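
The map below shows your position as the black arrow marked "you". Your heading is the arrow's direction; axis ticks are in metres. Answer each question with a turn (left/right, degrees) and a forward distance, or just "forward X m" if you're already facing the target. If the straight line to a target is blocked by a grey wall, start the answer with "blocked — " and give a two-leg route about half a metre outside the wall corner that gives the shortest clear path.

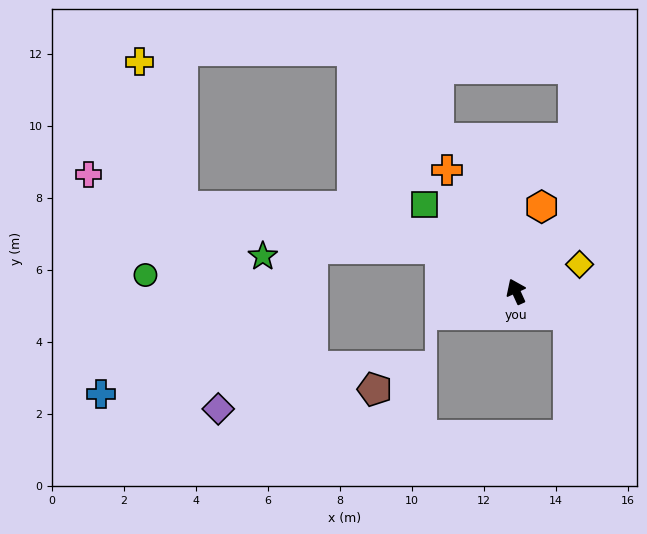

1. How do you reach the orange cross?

turn left 5°, forward 3.9 m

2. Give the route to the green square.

turn left 22°, forward 3.5 m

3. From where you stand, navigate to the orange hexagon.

turn right 41°, forward 2.5 m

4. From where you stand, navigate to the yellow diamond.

turn right 91°, forward 1.9 m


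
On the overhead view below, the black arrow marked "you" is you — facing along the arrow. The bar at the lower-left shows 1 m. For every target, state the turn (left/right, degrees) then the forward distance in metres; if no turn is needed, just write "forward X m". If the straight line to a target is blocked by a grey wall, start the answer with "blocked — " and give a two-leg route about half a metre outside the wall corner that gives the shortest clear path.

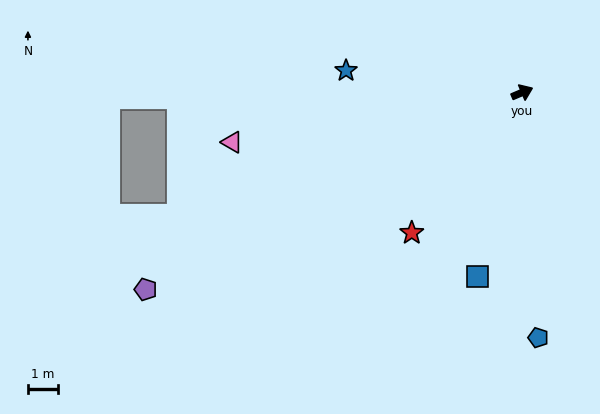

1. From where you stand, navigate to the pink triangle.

turn left 167°, forward 9.7 m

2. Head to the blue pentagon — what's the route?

turn right 109°, forward 8.1 m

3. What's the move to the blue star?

turn left 150°, forward 5.8 m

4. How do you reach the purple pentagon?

turn right 175°, forward 14.0 m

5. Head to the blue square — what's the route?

turn right 127°, forward 6.2 m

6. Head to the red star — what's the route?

turn right 151°, forward 5.9 m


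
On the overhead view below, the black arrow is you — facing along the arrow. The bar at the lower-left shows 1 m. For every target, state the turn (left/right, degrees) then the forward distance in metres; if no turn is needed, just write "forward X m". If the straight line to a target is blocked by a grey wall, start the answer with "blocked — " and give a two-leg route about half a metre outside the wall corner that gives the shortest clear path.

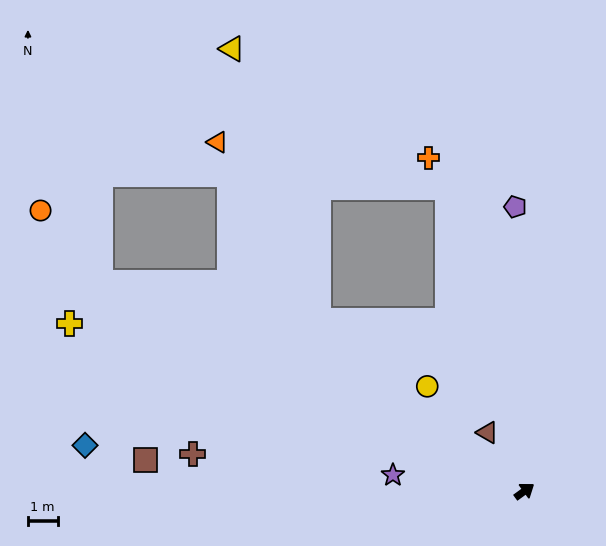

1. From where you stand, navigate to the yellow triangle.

blocked — turn left 104°, forward 9.0 m, then turn right 32°, forward 9.6 m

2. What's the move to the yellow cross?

turn left 124°, forward 16.4 m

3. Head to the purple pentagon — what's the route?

turn left 56°, forward 9.6 m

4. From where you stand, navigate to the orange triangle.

blocked — turn left 104°, forward 9.0 m, then turn right 20°, forward 6.9 m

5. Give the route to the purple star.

turn left 137°, forward 4.5 m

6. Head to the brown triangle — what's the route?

turn left 86°, forward 2.3 m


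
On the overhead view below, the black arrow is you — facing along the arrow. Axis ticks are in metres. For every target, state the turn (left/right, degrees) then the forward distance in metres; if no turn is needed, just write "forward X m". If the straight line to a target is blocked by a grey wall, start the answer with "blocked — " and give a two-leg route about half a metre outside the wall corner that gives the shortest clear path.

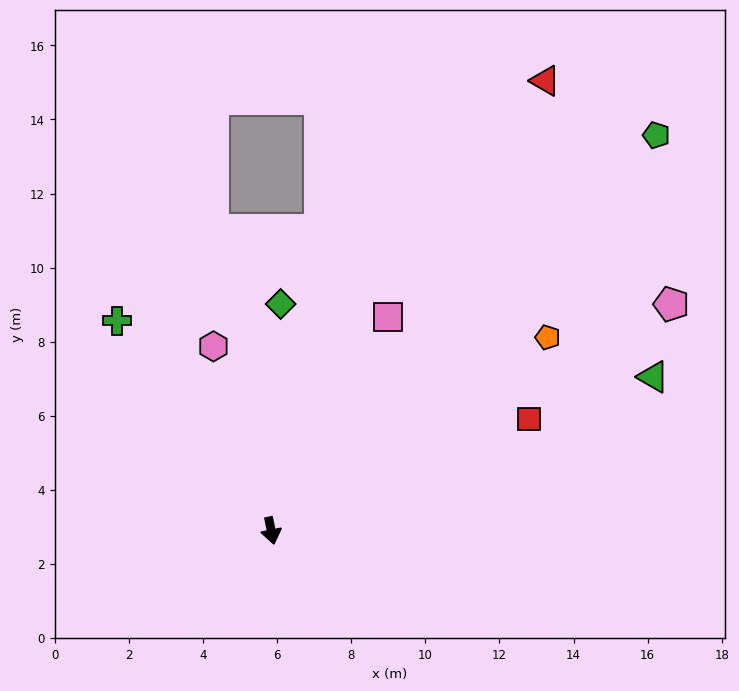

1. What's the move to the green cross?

turn right 155°, forward 7.0 m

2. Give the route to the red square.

turn left 102°, forward 7.6 m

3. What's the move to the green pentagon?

turn left 124°, forward 14.9 m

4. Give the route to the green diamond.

turn left 166°, forward 6.1 m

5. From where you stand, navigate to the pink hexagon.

turn right 174°, forward 5.2 m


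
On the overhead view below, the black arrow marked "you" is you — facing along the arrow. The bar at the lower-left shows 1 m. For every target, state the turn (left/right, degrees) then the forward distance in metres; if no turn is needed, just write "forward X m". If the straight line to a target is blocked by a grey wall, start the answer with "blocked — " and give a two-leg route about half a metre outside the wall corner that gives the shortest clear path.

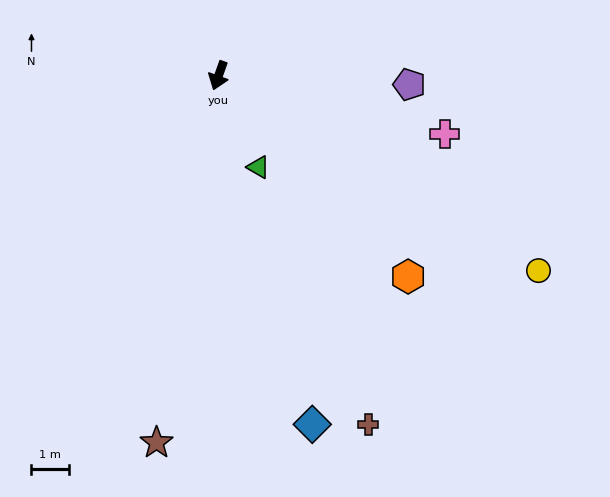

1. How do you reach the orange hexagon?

turn left 63°, forward 7.4 m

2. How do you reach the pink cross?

turn left 95°, forward 6.3 m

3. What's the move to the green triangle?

turn left 43°, forward 2.7 m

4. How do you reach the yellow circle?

turn left 78°, forward 10.1 m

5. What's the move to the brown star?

turn left 10°, forward 10.0 m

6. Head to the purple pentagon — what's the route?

turn left 107°, forward 5.1 m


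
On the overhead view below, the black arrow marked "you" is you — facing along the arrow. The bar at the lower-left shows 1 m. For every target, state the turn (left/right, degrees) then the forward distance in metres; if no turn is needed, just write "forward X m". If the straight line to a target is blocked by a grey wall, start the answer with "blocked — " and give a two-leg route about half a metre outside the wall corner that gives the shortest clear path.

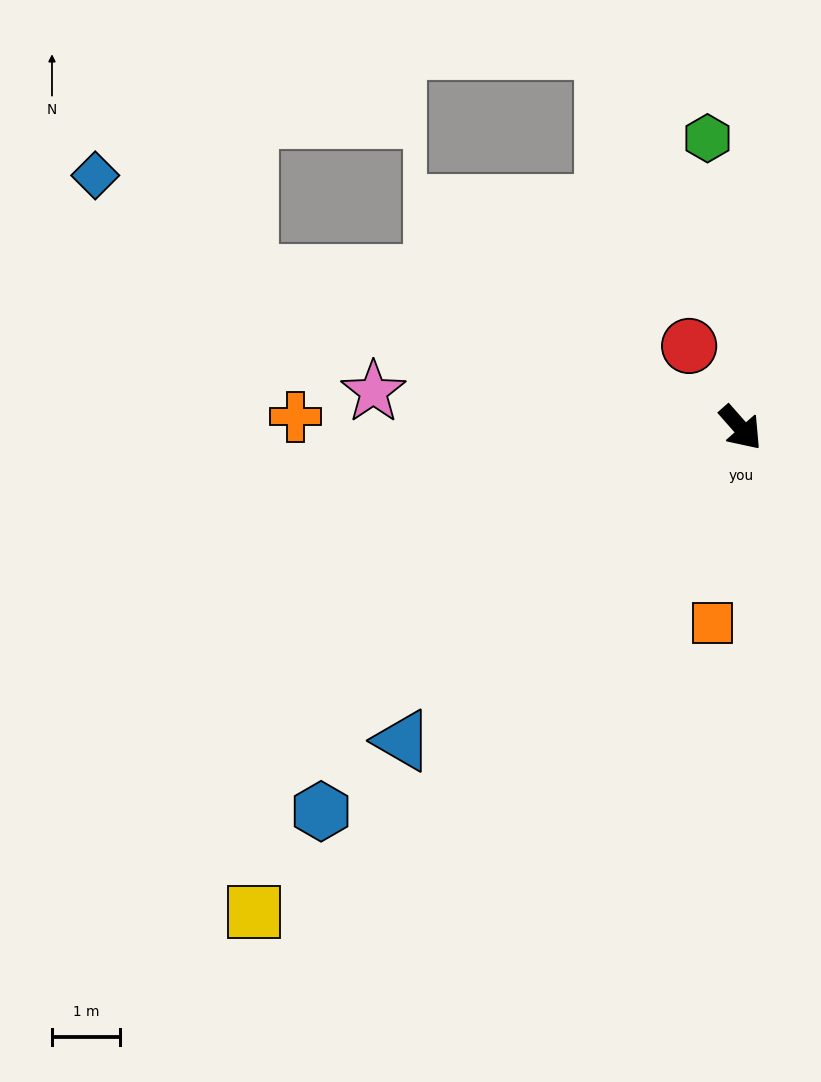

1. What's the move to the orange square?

turn right 50°, forward 2.9 m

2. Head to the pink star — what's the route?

turn right 137°, forward 5.4 m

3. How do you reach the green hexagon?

turn left 145°, forward 4.3 m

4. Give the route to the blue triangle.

turn right 89°, forward 6.7 m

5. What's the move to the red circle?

turn left 171°, forward 1.4 m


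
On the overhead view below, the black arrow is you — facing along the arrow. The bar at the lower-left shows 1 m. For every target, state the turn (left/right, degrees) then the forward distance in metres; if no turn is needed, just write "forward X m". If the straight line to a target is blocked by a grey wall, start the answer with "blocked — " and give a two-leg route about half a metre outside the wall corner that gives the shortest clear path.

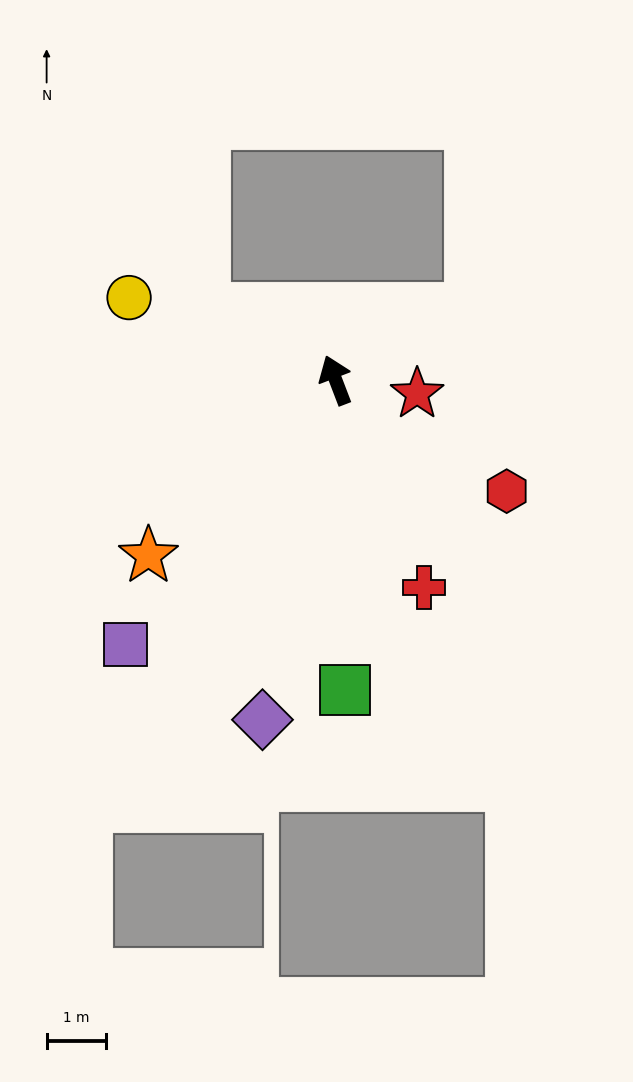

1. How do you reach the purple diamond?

turn left 147°, forward 5.8 m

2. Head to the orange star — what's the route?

turn left 112°, forward 4.3 m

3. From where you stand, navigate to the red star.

turn right 120°, forward 1.4 m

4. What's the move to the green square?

turn left 161°, forward 5.2 m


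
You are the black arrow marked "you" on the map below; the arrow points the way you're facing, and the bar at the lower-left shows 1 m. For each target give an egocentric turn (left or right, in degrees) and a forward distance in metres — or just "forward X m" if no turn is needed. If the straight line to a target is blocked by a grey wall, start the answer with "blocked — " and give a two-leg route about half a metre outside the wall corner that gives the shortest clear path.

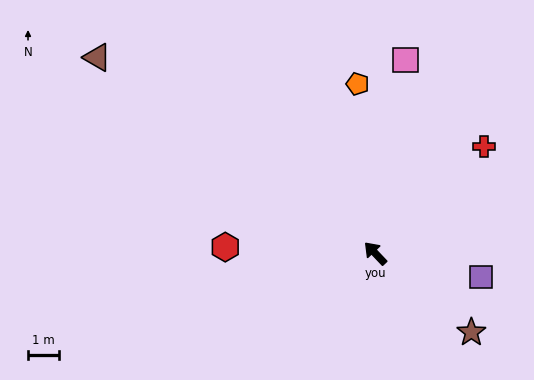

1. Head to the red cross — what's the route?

turn right 89°, forward 4.9 m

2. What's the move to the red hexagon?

turn left 44°, forward 4.8 m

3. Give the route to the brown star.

turn right 173°, forward 4.0 m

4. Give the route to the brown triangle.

turn left 11°, forward 11.0 m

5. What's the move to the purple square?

turn right 146°, forward 3.5 m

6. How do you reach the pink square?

turn right 52°, forward 6.3 m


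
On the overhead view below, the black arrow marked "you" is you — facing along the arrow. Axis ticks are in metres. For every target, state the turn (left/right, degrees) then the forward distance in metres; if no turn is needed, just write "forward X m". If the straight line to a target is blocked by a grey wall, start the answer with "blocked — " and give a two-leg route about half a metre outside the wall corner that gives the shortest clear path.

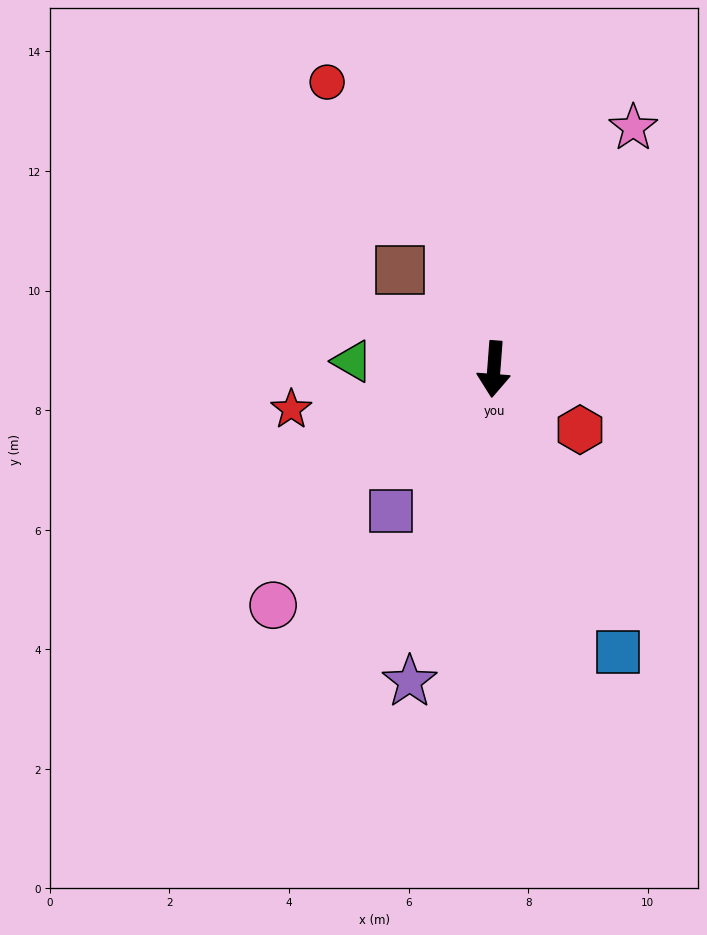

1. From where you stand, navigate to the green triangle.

turn right 89°, forward 2.4 m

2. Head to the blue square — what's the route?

turn left 28°, forward 5.2 m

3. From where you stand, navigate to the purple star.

turn right 11°, forward 5.4 m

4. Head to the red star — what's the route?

turn right 74°, forward 3.5 m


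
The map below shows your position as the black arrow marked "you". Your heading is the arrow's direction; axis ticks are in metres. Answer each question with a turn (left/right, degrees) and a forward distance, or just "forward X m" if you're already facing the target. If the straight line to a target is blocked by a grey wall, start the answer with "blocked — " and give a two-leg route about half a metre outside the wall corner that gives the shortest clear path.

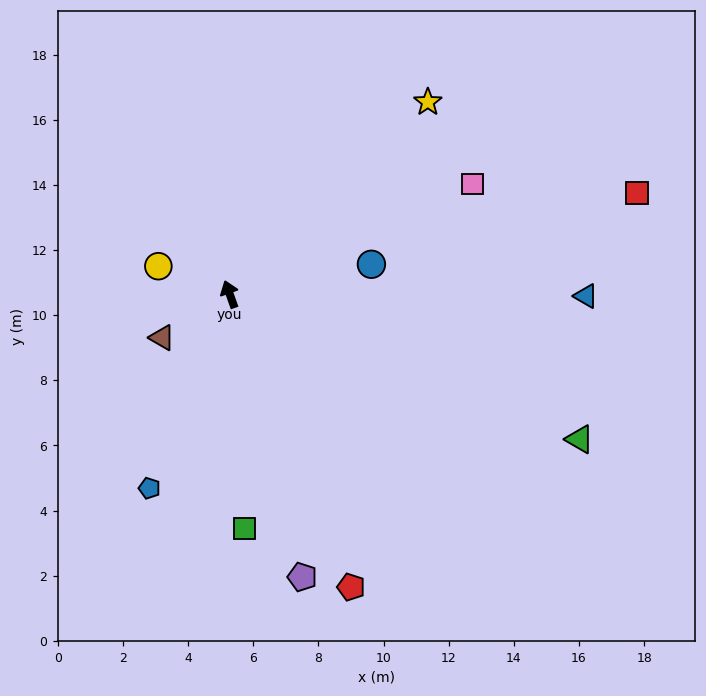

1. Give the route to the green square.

turn left 164°, forward 7.2 m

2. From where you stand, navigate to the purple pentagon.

turn left 175°, forward 9.0 m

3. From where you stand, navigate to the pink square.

turn right 85°, forward 8.2 m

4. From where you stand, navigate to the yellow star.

turn right 65°, forward 8.5 m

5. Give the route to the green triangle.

turn right 132°, forward 11.6 m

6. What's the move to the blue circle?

turn right 98°, forward 4.4 m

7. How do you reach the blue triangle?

turn right 110°, forward 10.9 m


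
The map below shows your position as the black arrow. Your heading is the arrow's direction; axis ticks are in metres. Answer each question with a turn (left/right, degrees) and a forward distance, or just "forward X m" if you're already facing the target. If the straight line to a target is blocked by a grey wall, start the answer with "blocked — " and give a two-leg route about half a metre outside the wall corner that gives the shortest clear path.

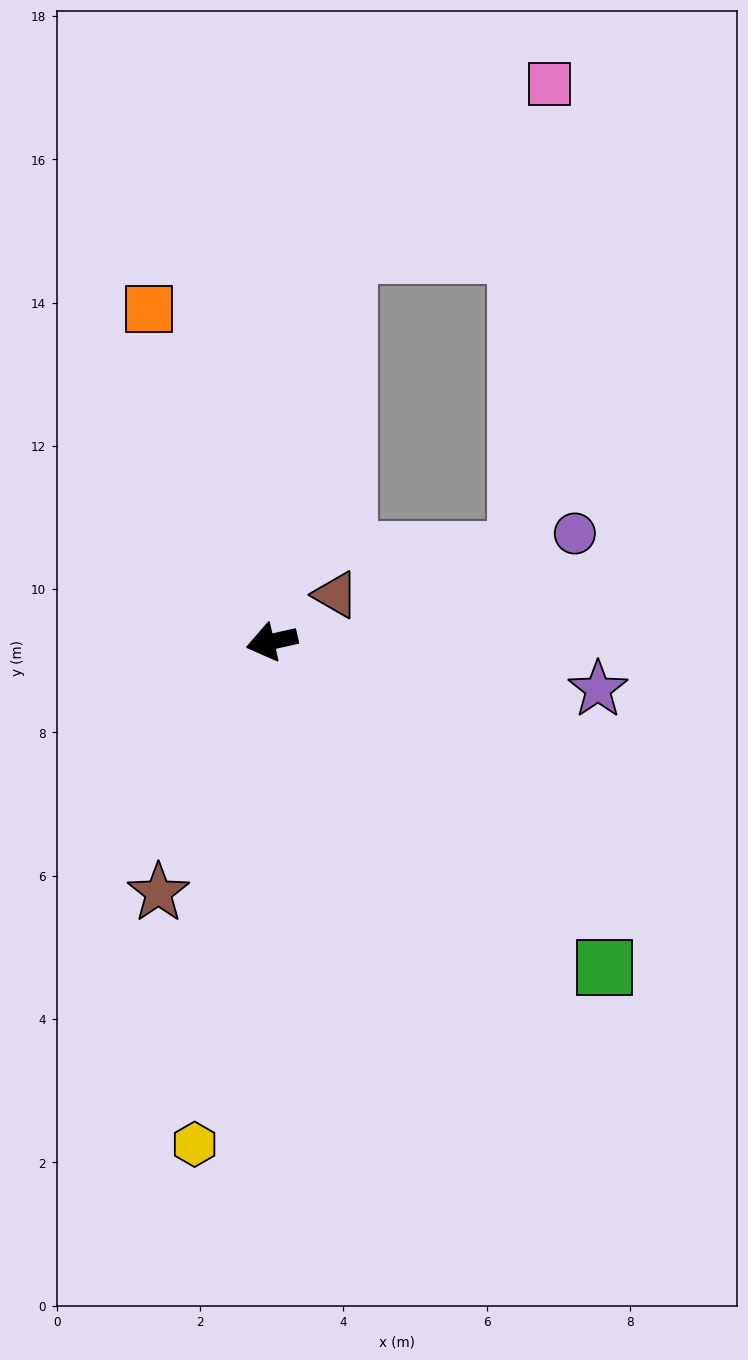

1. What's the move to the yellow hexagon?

turn left 69°, forward 7.1 m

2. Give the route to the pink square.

blocked — turn right 114°, forward 5.5 m, then turn right 39°, forward 3.7 m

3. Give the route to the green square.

turn left 123°, forward 6.5 m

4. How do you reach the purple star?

turn left 159°, forward 4.6 m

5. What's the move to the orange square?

turn right 82°, forward 5.0 m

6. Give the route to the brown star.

turn left 53°, forward 3.8 m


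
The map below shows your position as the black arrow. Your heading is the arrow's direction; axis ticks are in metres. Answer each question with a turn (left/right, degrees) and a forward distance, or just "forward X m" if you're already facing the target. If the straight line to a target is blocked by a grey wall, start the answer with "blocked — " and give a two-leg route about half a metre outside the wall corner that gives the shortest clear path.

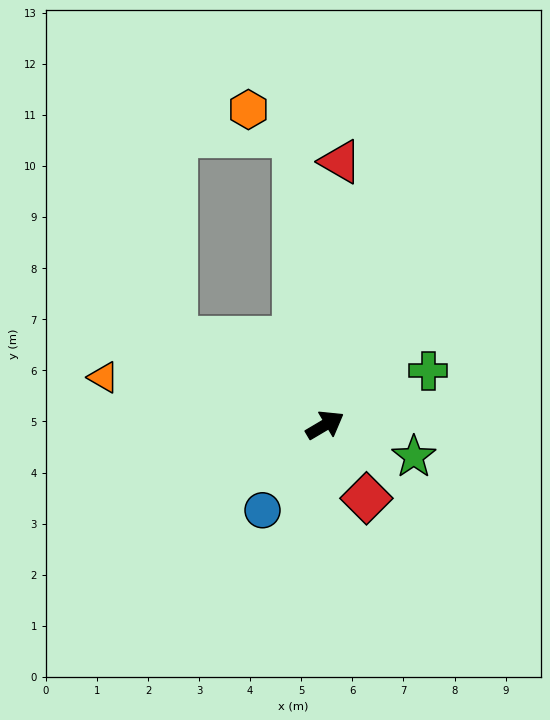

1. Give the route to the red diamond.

turn right 91°, forward 1.6 m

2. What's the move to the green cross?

turn right 3°, forward 2.3 m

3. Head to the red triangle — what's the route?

turn left 56°, forward 5.2 m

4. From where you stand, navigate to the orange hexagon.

blocked — turn left 66°, forward 5.7 m, then turn left 53°, forward 1.0 m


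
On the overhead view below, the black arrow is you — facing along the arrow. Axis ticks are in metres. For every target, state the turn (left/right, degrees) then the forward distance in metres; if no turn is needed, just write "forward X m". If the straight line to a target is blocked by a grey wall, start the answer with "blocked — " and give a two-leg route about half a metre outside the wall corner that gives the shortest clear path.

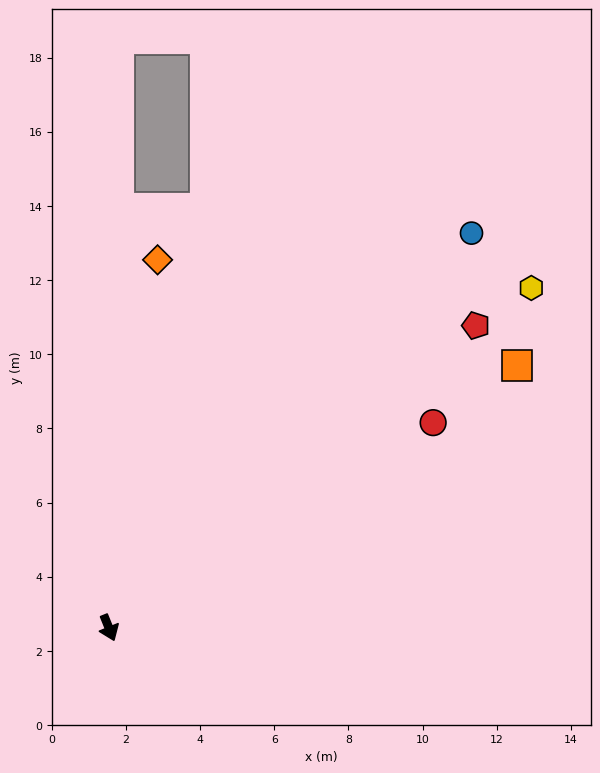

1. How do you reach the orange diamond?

turn left 150°, forward 10.0 m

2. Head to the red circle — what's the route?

turn left 100°, forward 10.3 m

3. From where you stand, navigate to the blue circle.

turn left 115°, forward 14.5 m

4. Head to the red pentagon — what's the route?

turn left 107°, forward 12.8 m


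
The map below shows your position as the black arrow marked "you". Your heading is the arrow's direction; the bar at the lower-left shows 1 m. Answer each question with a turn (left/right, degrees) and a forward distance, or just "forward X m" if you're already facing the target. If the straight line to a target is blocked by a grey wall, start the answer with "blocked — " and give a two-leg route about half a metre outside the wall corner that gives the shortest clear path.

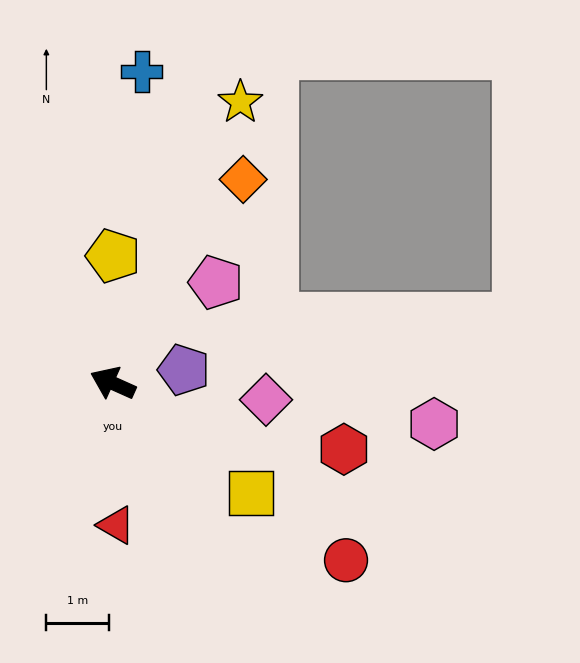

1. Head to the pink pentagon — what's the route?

turn right 112°, forward 2.3 m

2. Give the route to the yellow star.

turn right 90°, forward 4.9 m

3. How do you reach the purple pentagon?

turn right 145°, forward 1.2 m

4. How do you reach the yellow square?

turn left 166°, forward 2.8 m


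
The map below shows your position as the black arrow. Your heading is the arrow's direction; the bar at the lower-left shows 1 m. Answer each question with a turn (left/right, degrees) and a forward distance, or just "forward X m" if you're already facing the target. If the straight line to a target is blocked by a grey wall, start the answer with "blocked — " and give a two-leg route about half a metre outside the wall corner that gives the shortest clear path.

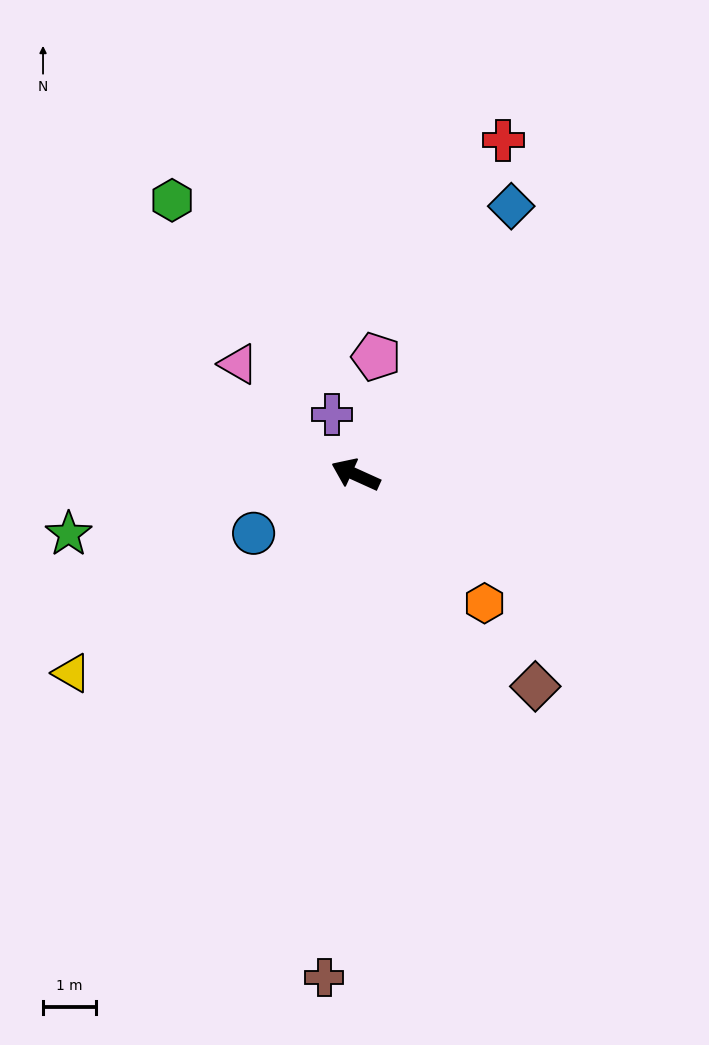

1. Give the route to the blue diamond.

turn right 96°, forward 5.8 m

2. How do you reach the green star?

turn left 36°, forward 5.5 m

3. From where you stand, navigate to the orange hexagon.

turn left 159°, forward 3.4 m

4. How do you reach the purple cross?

turn right 44°, forward 1.2 m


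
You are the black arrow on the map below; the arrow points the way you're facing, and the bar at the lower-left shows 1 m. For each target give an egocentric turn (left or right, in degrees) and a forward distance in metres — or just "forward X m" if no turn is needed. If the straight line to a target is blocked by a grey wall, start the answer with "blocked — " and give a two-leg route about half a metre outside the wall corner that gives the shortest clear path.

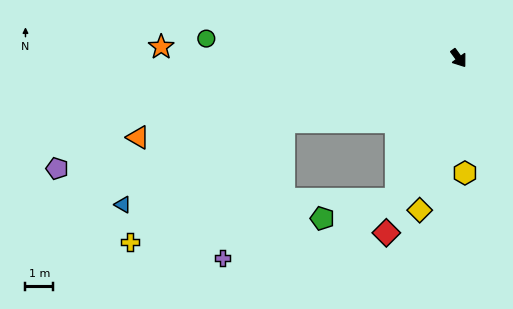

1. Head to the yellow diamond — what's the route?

turn right 50°, forward 5.7 m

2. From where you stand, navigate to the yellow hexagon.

turn right 33°, forward 4.2 m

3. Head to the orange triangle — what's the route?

turn right 112°, forward 11.9 m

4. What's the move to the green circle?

turn right 130°, forward 9.1 m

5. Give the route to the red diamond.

turn right 59°, forward 6.8 m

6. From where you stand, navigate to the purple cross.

blocked — turn right 106°, forward 6.7 m, then turn left 46°, forward 5.4 m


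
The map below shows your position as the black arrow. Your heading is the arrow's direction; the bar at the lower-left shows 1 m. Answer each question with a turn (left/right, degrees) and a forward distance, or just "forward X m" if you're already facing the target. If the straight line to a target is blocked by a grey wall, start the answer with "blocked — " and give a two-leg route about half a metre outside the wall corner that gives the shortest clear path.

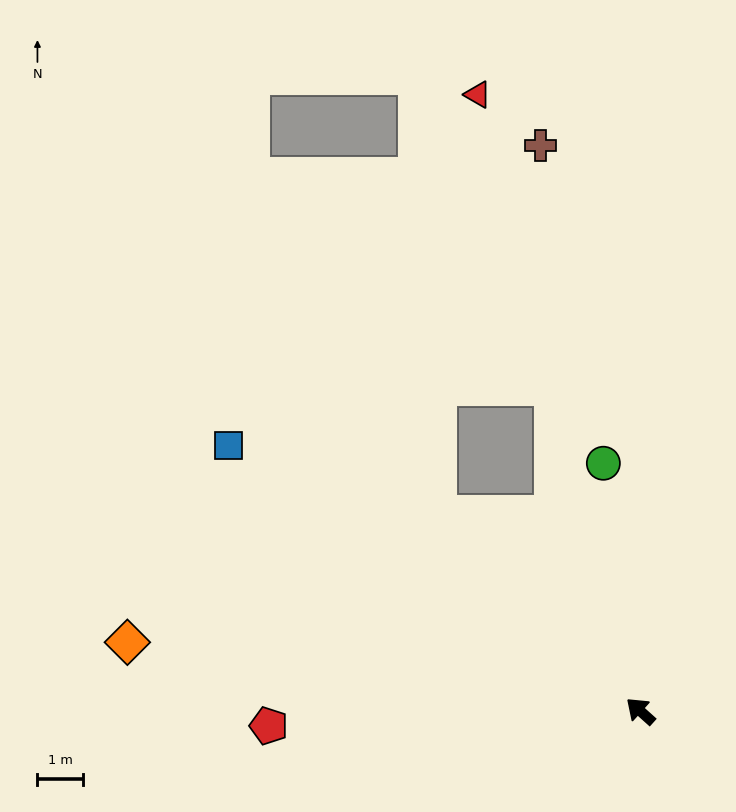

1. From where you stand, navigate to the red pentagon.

turn left 44°, forward 8.2 m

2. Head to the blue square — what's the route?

turn left 9°, forward 10.8 m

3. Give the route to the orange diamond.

turn left 34°, forward 11.5 m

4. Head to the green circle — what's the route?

turn right 40°, forward 5.5 m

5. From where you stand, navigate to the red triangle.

turn right 33°, forward 14.1 m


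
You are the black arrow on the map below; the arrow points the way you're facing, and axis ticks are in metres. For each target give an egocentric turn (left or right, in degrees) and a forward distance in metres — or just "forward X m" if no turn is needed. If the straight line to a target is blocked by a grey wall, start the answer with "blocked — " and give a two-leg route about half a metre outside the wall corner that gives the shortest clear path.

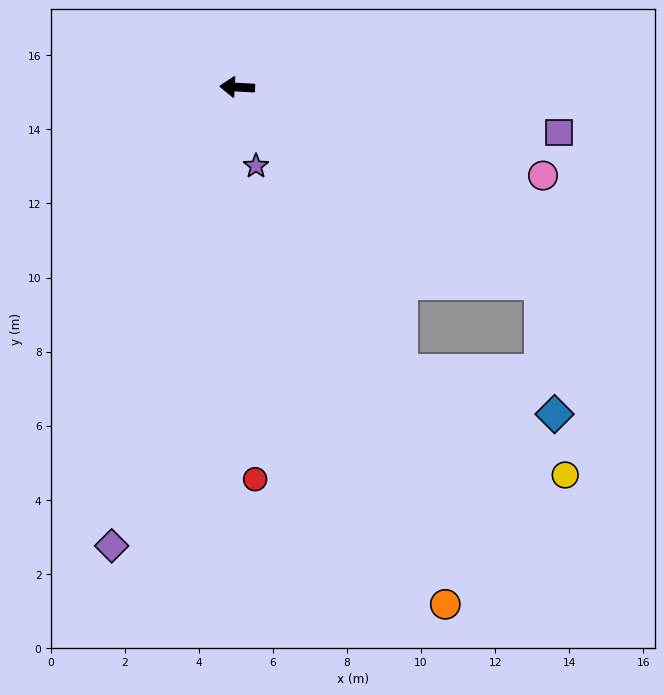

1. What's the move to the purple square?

turn left 175°, forward 8.8 m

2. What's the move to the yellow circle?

blocked — turn left 123°, forward 8.8 m, then turn left 27°, forward 5.2 m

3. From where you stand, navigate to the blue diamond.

blocked — turn left 123°, forward 8.8 m, then turn left 44°, forward 4.3 m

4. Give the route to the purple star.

turn left 106°, forward 2.2 m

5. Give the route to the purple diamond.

turn left 78°, forward 12.8 m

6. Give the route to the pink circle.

turn left 167°, forward 8.6 m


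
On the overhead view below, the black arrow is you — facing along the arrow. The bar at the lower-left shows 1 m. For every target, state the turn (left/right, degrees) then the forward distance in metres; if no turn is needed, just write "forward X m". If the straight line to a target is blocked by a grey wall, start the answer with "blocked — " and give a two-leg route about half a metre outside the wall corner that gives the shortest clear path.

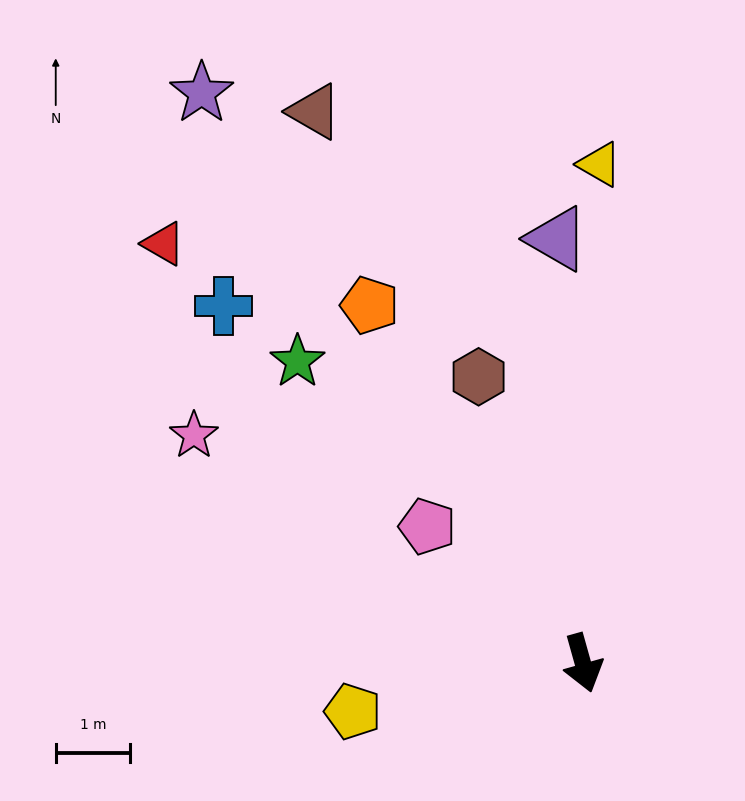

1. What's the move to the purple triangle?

turn left 168°, forward 5.7 m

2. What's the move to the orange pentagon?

turn right 165°, forward 5.6 m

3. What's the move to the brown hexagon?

turn right 176°, forward 4.1 m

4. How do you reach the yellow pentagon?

turn right 94°, forward 3.2 m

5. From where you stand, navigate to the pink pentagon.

turn right 147°, forward 2.8 m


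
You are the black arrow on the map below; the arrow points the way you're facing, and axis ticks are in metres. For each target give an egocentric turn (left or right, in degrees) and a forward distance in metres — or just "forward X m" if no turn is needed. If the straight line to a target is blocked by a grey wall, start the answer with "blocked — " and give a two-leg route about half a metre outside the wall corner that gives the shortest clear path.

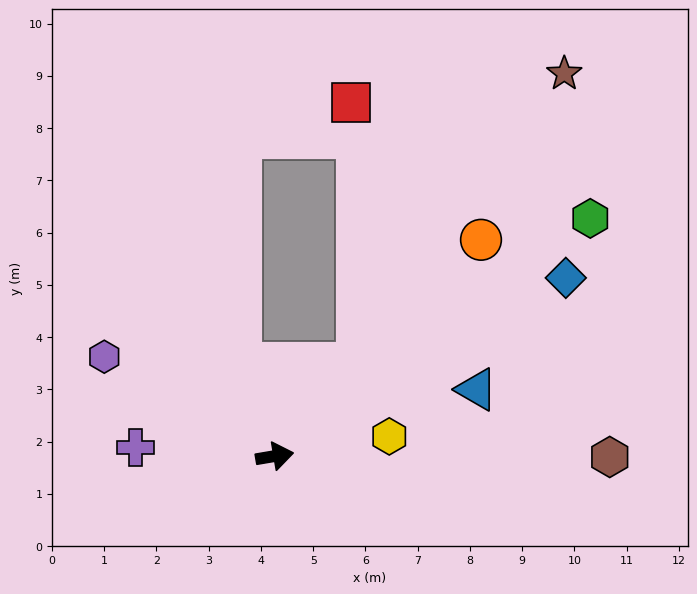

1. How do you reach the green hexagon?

turn left 27°, forward 7.6 m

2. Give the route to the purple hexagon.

turn left 140°, forward 3.8 m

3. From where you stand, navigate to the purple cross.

turn left 167°, forward 2.7 m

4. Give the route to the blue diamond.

turn left 22°, forward 6.5 m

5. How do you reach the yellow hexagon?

forward 2.2 m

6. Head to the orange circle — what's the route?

turn left 37°, forward 5.7 m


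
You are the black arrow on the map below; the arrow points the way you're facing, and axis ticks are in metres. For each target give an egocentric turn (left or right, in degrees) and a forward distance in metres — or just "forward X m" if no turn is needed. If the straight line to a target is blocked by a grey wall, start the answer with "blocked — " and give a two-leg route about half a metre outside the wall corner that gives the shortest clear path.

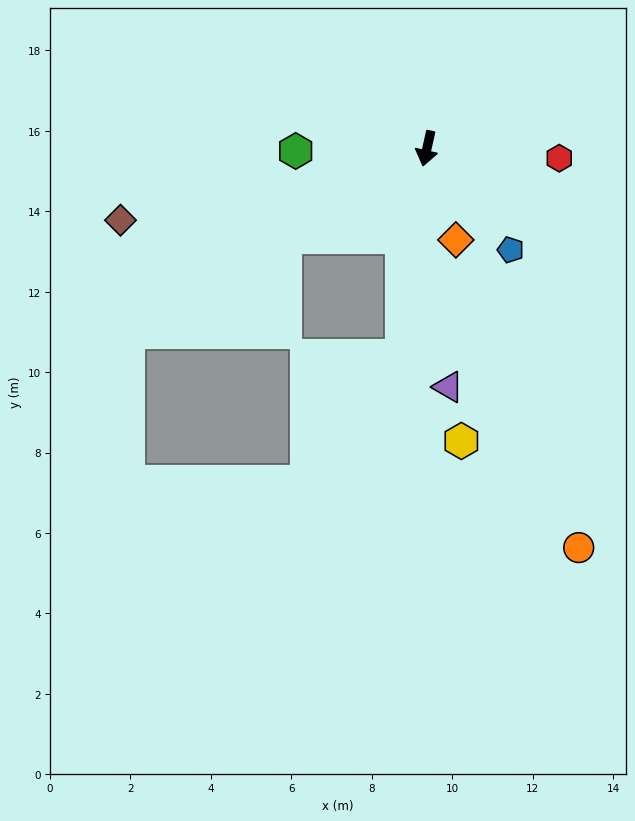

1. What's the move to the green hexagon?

turn right 76°, forward 3.3 m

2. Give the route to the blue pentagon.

turn left 52°, forward 3.3 m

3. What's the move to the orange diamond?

turn left 30°, forward 2.4 m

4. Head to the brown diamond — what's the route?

turn right 64°, forward 7.8 m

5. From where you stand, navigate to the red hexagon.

turn left 98°, forward 3.3 m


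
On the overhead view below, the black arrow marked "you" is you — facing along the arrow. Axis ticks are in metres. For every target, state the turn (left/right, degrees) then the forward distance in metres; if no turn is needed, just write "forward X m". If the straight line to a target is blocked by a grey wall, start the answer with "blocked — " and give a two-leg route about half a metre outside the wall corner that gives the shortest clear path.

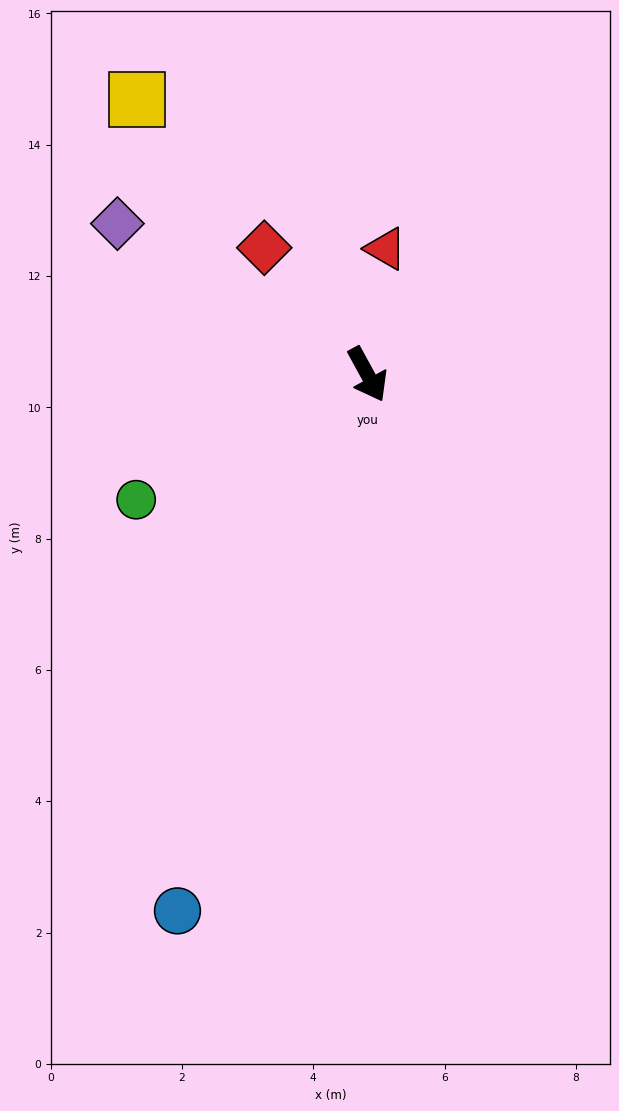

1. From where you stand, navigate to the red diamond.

turn right 169°, forward 2.5 m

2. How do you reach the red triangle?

turn left 143°, forward 1.9 m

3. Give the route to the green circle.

turn right 90°, forward 4.0 m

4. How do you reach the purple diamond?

turn right 150°, forward 4.4 m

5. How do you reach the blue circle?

turn right 48°, forward 8.7 m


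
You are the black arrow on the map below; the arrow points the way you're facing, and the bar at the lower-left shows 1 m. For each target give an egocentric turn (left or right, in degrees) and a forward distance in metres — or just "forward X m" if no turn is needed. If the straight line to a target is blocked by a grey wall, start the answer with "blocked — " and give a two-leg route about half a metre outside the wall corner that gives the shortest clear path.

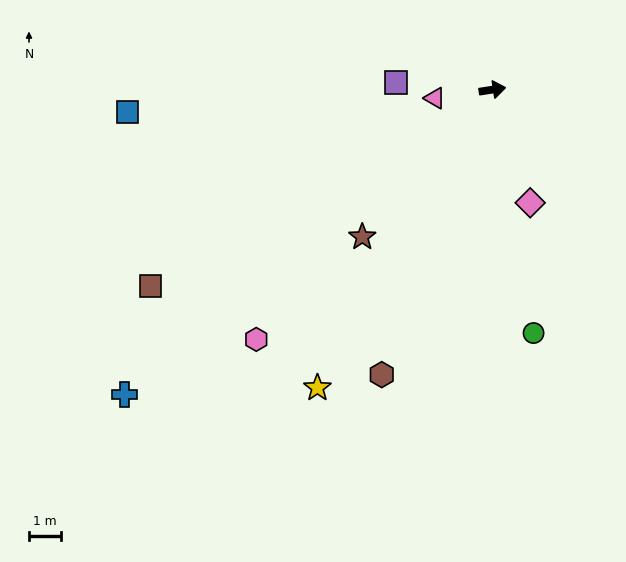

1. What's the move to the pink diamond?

turn right 80°, forward 3.7 m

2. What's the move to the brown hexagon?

turn right 120°, forward 9.5 m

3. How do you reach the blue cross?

turn right 149°, forward 14.9 m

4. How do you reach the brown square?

turn right 159°, forward 12.3 m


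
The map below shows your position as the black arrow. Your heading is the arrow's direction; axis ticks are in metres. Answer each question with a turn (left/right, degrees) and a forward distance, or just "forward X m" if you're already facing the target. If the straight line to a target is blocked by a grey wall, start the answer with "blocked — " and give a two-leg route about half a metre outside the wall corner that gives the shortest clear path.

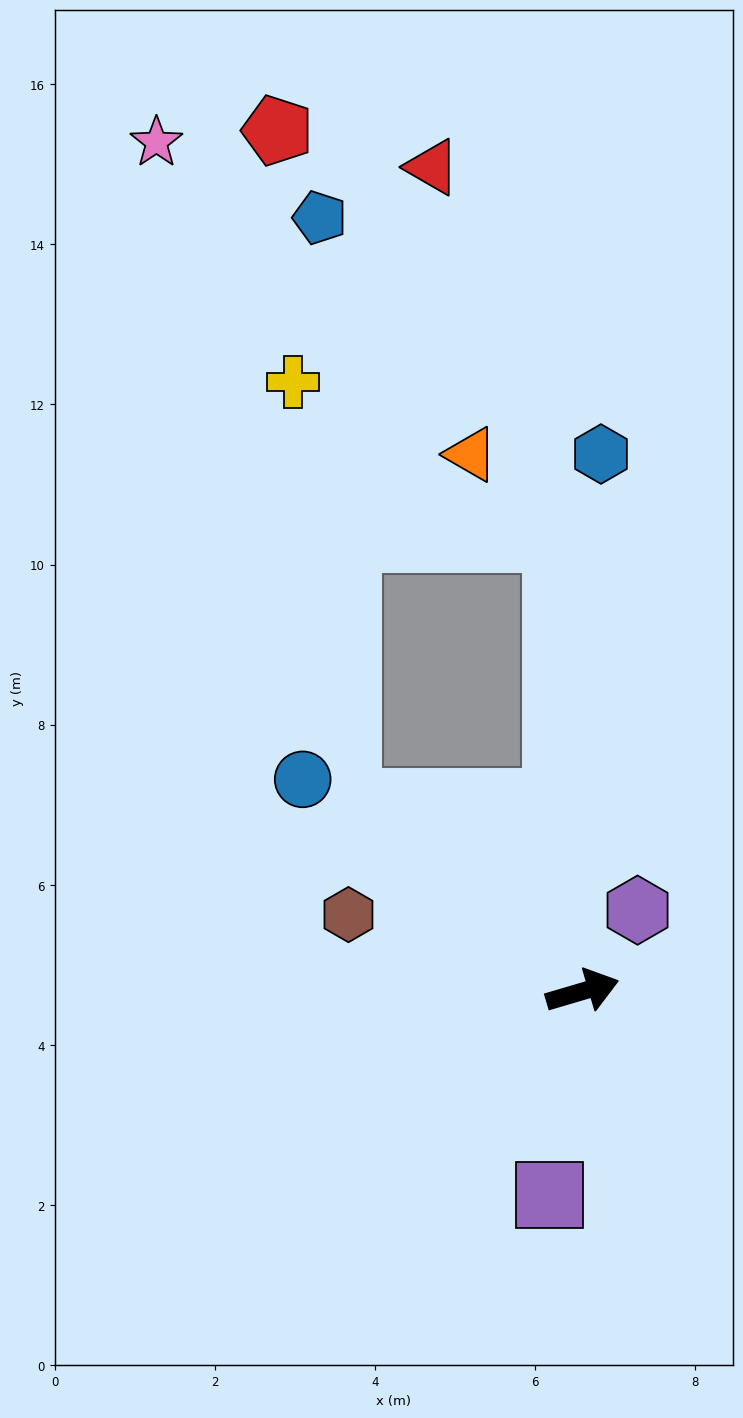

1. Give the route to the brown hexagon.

turn left 145°, forward 3.1 m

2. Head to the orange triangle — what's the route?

blocked — turn left 77°, forward 5.7 m, then turn left 42°, forward 1.5 m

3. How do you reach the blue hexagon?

turn left 72°, forward 6.7 m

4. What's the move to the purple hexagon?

turn left 39°, forward 1.2 m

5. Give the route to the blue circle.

turn left 126°, forward 4.4 m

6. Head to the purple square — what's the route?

turn right 116°, forward 2.6 m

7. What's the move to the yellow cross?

blocked — turn left 125°, forward 3.8 m, then turn right 44°, forward 5.3 m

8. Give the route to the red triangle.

blocked — turn left 77°, forward 5.7 m, then turn left 15°, forward 4.9 m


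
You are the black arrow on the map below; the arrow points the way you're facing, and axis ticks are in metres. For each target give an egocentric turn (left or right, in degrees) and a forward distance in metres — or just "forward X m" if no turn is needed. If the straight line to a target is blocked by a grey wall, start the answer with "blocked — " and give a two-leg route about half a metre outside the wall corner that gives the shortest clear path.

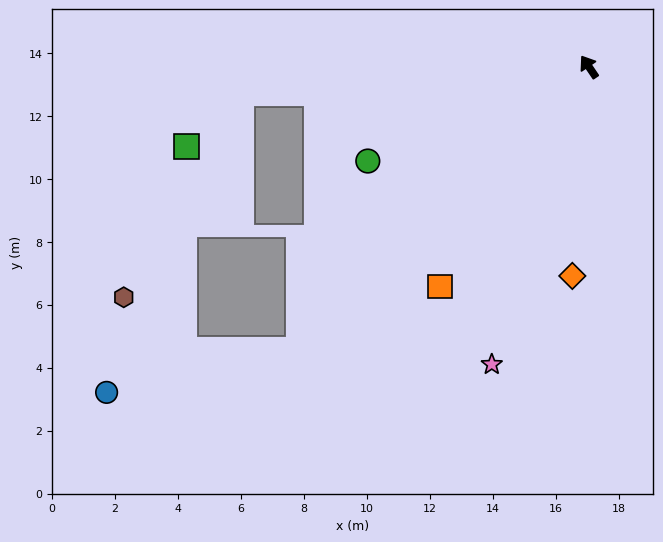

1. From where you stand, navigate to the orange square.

turn left 112°, forward 8.4 m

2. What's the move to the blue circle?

blocked — turn left 100°, forward 12.9 m, then turn right 32°, forward 6.3 m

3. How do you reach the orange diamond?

turn left 141°, forward 6.7 m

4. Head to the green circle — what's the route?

turn left 79°, forward 7.6 m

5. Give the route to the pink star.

turn left 128°, forward 9.9 m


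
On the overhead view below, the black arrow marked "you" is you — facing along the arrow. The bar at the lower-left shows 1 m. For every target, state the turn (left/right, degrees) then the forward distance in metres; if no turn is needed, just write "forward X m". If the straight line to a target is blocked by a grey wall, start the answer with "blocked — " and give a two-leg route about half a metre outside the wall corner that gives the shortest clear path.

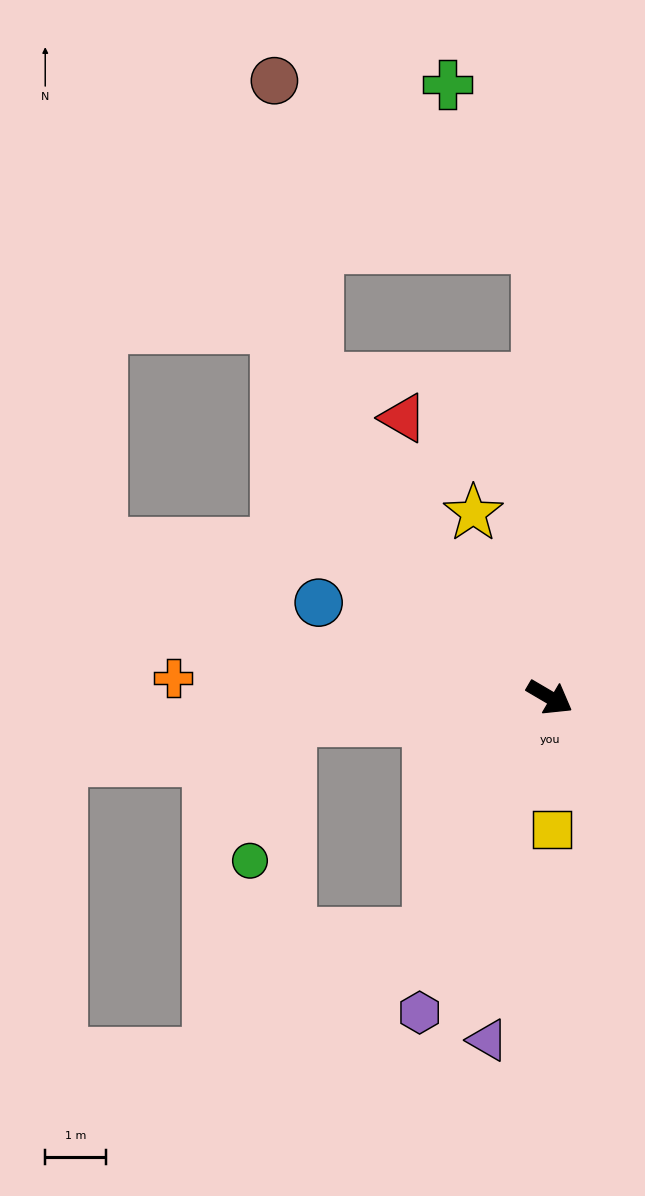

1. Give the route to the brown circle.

blocked — turn left 156°, forward 6.5 m, then turn right 27°, forward 5.0 m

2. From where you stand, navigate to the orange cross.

turn right 153°, forward 6.2 m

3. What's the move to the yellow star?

turn left 143°, forward 3.3 m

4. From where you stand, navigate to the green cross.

blocked — turn left 122°, forward 7.4 m, then turn left 27°, forward 3.1 m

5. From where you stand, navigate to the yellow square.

turn right 59°, forward 2.2 m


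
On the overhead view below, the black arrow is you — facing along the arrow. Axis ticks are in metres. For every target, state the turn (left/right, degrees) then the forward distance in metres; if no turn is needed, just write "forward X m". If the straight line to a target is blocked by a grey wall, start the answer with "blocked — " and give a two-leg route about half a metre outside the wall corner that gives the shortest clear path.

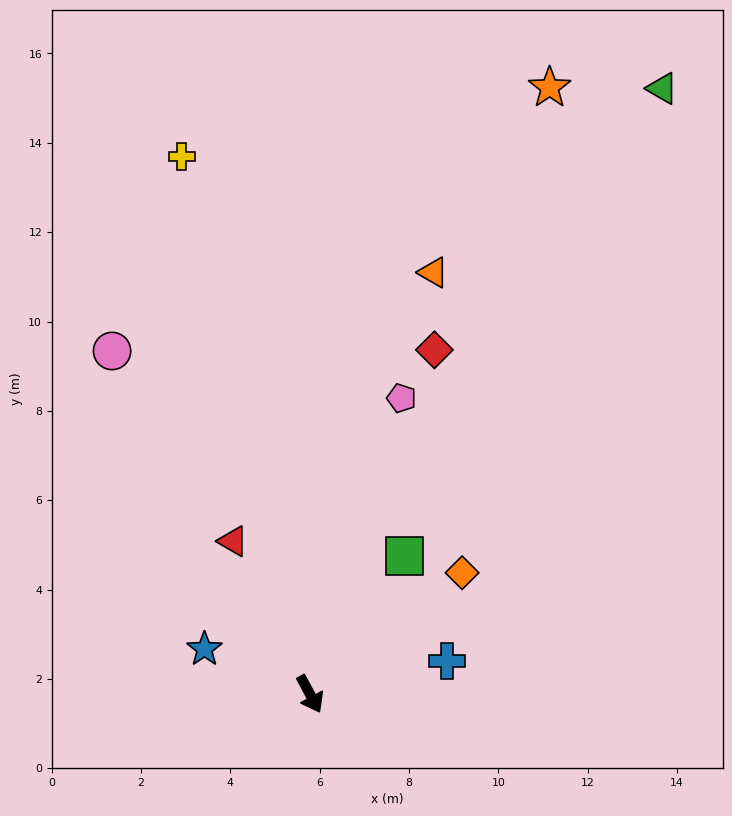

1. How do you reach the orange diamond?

turn left 100°, forward 4.4 m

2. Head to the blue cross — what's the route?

turn left 76°, forward 3.2 m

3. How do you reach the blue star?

turn right 141°, forward 2.6 m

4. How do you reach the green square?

turn left 117°, forward 3.7 m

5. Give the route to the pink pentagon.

turn left 135°, forward 6.9 m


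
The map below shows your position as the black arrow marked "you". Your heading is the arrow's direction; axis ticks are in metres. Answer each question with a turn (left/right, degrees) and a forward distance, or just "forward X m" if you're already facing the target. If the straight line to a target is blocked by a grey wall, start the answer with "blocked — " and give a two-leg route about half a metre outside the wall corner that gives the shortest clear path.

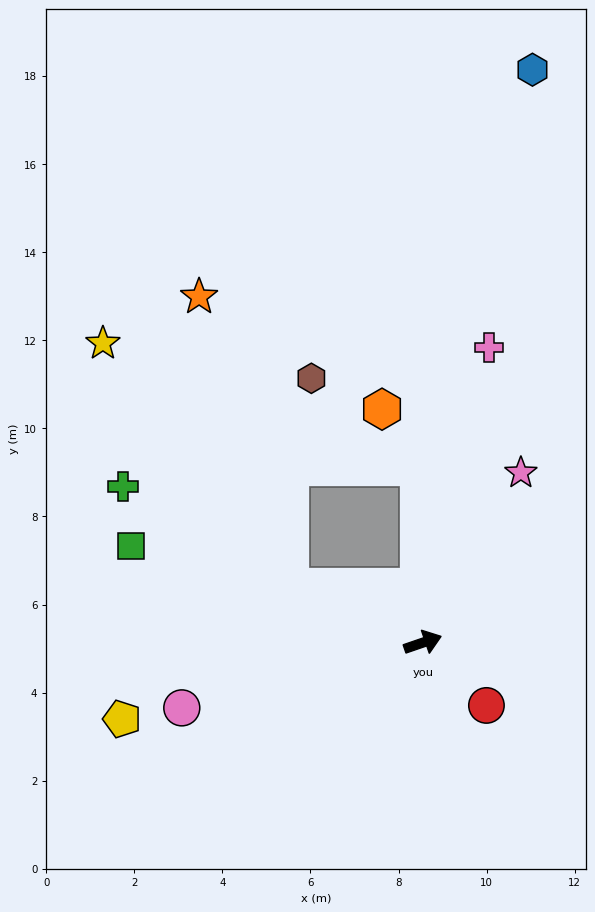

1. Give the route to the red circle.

turn right 64°, forward 2.0 m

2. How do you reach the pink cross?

turn left 58°, forward 6.9 m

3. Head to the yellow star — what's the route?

blocked — turn left 138°, forward 3.3 m, then turn right 29°, forward 7.0 m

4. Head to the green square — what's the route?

turn left 143°, forward 7.0 m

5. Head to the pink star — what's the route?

turn left 41°, forward 4.5 m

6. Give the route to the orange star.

blocked — turn left 138°, forward 3.3 m, then turn right 50°, forward 6.9 m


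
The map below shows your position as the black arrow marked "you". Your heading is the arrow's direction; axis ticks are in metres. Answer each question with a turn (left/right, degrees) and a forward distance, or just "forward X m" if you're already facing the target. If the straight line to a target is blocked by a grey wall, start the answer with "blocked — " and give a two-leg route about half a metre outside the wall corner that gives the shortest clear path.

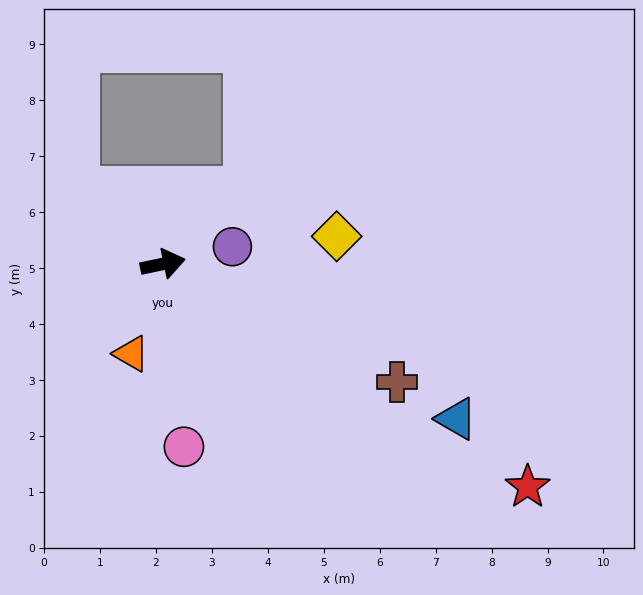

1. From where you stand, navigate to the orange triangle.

turn right 121°, forward 1.7 m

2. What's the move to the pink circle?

turn right 95°, forward 3.3 m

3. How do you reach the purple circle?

turn left 2°, forward 1.3 m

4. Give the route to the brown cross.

turn right 39°, forward 4.7 m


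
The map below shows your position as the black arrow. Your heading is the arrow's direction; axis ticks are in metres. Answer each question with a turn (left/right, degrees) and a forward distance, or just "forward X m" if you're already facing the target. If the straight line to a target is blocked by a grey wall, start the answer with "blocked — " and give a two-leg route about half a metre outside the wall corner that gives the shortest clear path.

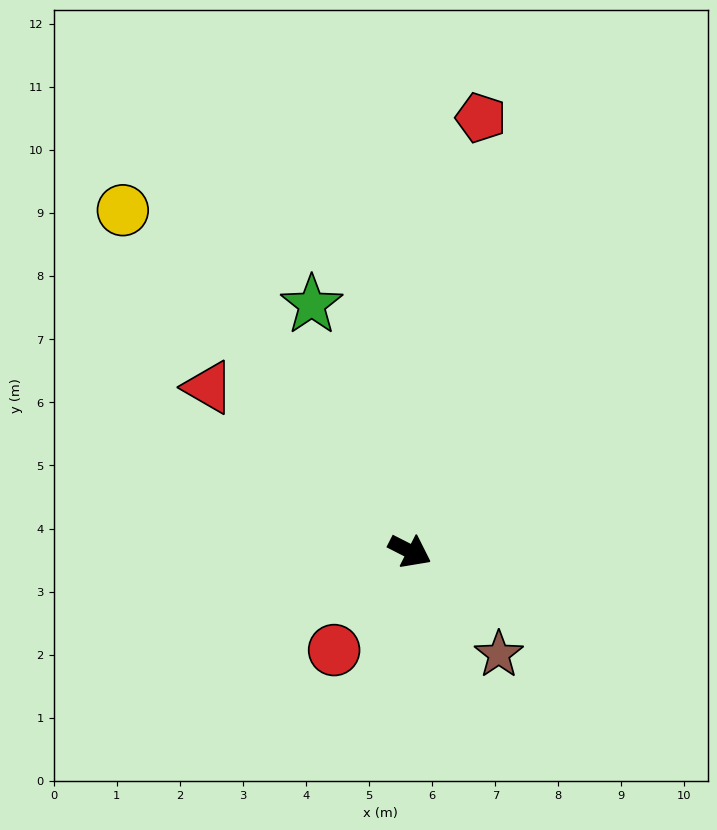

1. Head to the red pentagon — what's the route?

turn left 108°, forward 7.0 m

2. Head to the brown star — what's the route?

turn right 22°, forward 2.2 m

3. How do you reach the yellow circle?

turn left 157°, forward 7.1 m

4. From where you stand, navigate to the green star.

turn left 139°, forward 4.2 m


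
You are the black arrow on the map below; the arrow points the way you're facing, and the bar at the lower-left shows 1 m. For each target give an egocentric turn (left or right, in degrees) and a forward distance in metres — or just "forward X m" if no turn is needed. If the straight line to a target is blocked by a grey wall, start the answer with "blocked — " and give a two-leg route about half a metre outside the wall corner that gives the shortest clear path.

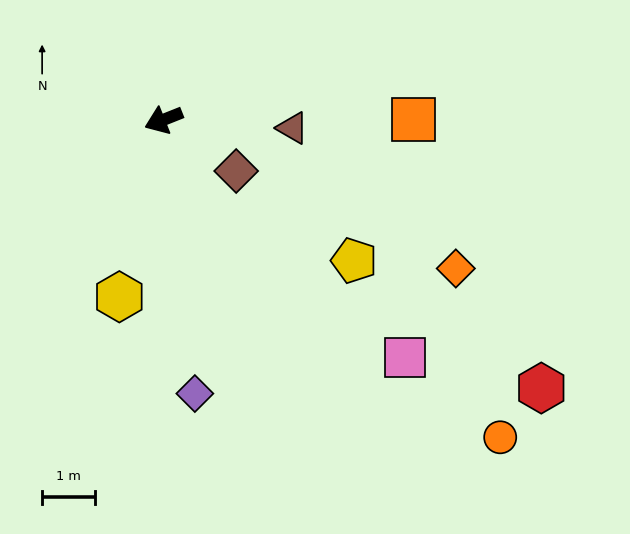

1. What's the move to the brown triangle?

turn left 155°, forward 2.4 m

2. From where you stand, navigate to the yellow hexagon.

turn left 54°, forward 3.4 m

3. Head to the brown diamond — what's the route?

turn left 123°, forward 1.7 m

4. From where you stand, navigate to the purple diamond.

turn left 75°, forward 5.2 m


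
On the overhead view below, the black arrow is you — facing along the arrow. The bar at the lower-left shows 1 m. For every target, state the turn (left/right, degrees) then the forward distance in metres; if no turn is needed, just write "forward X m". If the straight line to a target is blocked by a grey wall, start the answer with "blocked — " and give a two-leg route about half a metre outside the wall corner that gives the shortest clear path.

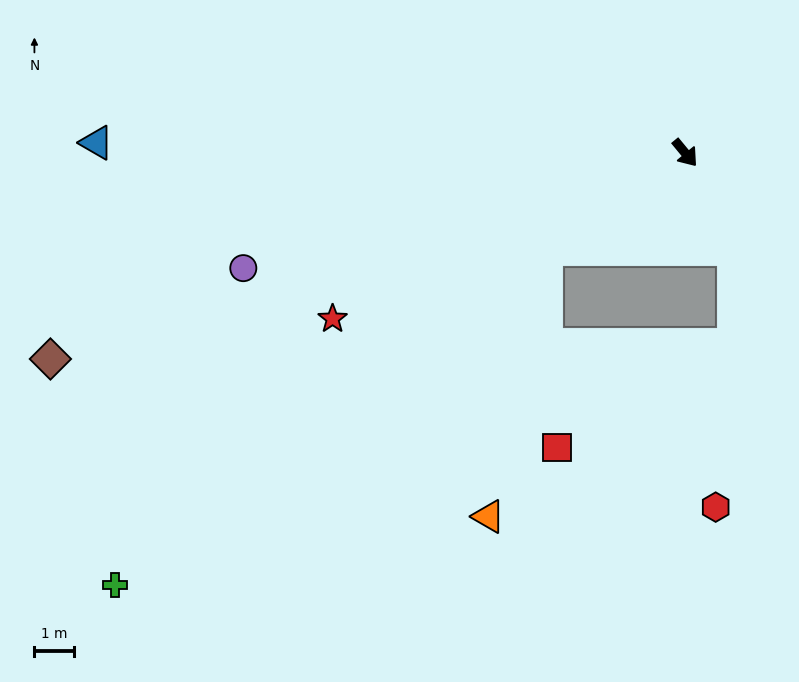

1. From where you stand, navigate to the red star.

turn right 104°, forward 10.0 m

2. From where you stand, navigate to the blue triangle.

turn right 131°, forward 15.0 m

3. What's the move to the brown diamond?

turn right 112°, forward 17.1 m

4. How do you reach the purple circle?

turn right 115°, forward 11.7 m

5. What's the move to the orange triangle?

blocked — turn right 95°, forward 4.3 m, then turn left 43°, forward 7.0 m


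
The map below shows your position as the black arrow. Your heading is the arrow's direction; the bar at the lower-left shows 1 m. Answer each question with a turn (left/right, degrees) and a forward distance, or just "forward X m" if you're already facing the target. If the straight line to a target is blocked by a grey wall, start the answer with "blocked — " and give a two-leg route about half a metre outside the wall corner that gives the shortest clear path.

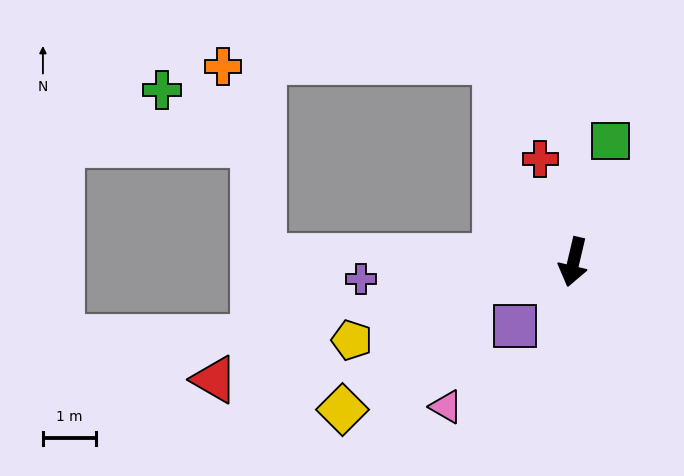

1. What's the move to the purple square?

turn right 29°, forward 1.6 m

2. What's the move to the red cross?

turn right 149°, forward 2.0 m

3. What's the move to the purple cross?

turn right 72°, forward 4.0 m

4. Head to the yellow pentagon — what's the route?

turn right 57°, forward 4.4 m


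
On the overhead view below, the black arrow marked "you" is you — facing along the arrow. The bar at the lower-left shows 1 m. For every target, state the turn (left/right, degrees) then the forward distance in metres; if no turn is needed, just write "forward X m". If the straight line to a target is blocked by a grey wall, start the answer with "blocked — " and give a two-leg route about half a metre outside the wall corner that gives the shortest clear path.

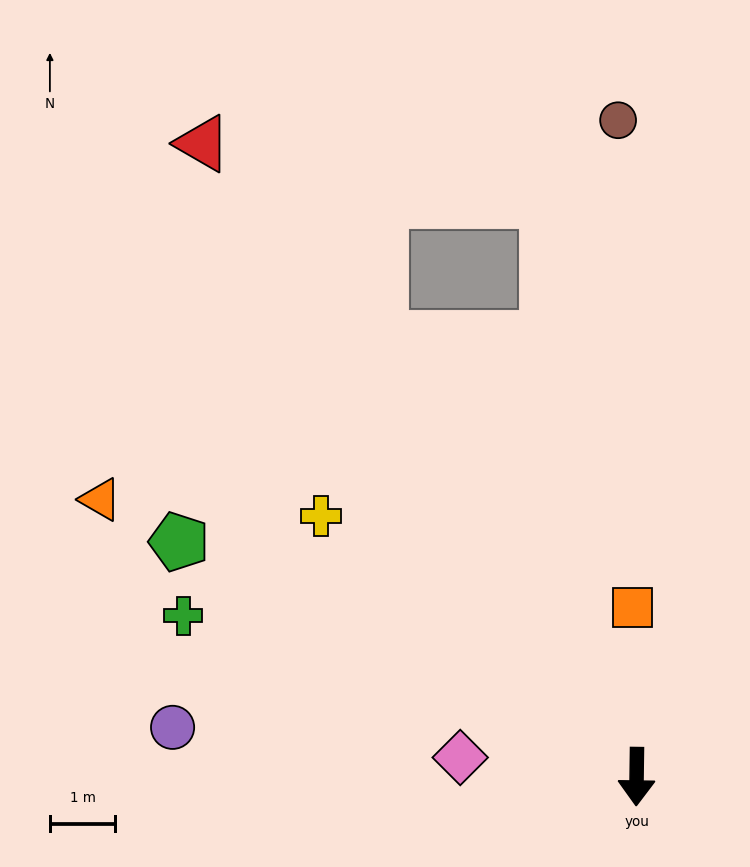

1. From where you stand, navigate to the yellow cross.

turn right 129°, forward 6.3 m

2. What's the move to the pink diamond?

turn right 95°, forward 2.7 m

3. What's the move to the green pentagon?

turn right 116°, forward 7.9 m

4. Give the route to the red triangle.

turn right 145°, forward 11.8 m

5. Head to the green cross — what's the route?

turn right 109°, forward 7.4 m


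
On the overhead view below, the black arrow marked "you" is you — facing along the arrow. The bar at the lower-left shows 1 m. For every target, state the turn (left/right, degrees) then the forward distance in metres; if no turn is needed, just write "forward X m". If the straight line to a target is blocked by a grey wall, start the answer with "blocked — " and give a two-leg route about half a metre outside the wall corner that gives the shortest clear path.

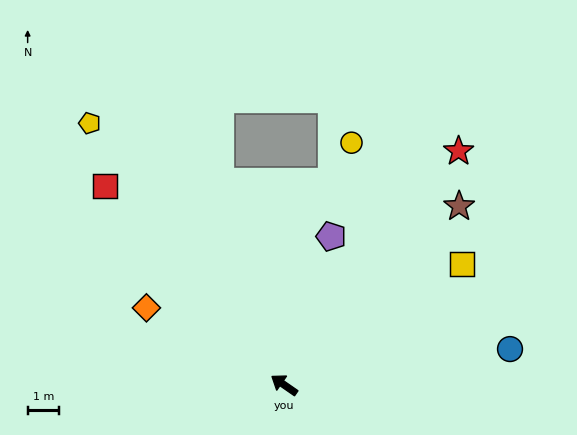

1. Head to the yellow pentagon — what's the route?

turn right 19°, forward 10.4 m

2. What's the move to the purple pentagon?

turn right 73°, forward 5.0 m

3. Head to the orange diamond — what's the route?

turn left 6°, forward 5.1 m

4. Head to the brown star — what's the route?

turn right 100°, forward 8.0 m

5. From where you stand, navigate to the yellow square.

turn right 111°, forward 6.9 m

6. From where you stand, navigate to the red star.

turn right 92°, forward 9.3 m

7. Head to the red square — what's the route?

turn right 13°, forward 8.6 m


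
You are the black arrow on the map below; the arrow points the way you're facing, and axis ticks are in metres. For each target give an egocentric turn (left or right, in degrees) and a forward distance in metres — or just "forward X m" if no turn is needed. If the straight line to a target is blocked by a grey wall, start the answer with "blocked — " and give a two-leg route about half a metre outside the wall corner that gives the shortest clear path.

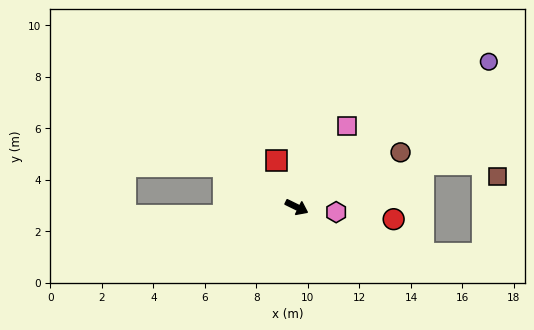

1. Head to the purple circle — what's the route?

turn left 63°, forward 9.4 m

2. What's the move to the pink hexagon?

turn left 19°, forward 1.5 m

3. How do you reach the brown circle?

turn left 54°, forward 4.6 m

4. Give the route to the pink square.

turn left 84°, forward 3.7 m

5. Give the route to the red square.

turn left 140°, forward 2.0 m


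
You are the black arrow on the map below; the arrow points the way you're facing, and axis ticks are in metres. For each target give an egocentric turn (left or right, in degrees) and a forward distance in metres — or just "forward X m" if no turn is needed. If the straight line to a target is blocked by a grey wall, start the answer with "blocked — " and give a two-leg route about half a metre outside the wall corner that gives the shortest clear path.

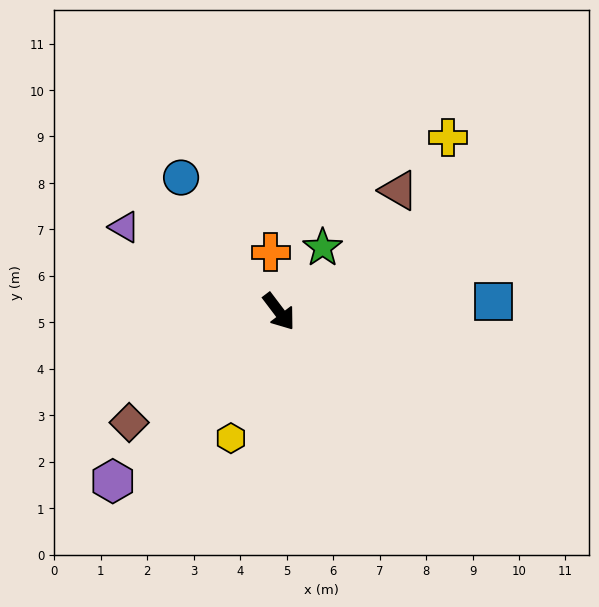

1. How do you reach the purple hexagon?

turn right 82°, forward 5.1 m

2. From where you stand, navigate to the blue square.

turn left 56°, forward 4.6 m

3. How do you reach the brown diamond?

turn right 91°, forward 4.0 m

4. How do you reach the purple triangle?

turn right 156°, forward 3.8 m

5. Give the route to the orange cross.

turn left 151°, forward 1.3 m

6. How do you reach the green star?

turn left 109°, forward 1.7 m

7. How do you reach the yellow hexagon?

turn right 58°, forward 2.9 m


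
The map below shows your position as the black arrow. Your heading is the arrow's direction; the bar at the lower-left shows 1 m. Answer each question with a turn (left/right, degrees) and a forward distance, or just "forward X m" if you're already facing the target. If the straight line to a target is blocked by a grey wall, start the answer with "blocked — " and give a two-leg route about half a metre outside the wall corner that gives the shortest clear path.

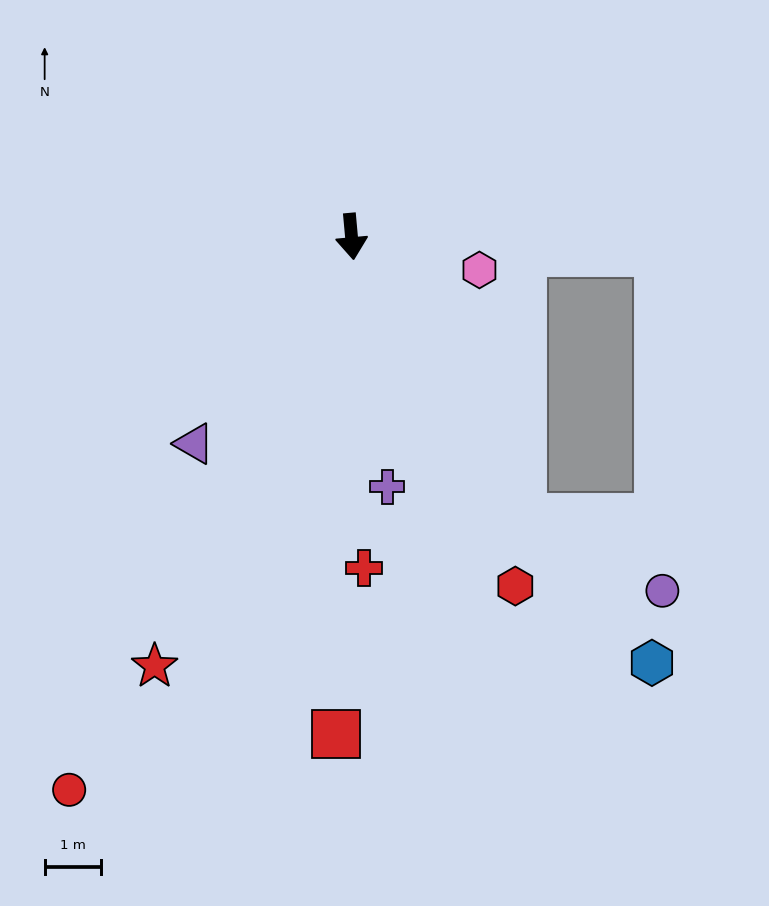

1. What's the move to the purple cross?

turn left 3°, forward 4.5 m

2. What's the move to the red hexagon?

turn left 20°, forward 6.8 m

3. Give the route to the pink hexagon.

turn left 70°, forward 2.3 m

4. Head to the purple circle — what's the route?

blocked — turn left 26°, forward 5.8 m, then turn left 31°, forward 2.8 m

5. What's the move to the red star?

turn right 30°, forward 8.3 m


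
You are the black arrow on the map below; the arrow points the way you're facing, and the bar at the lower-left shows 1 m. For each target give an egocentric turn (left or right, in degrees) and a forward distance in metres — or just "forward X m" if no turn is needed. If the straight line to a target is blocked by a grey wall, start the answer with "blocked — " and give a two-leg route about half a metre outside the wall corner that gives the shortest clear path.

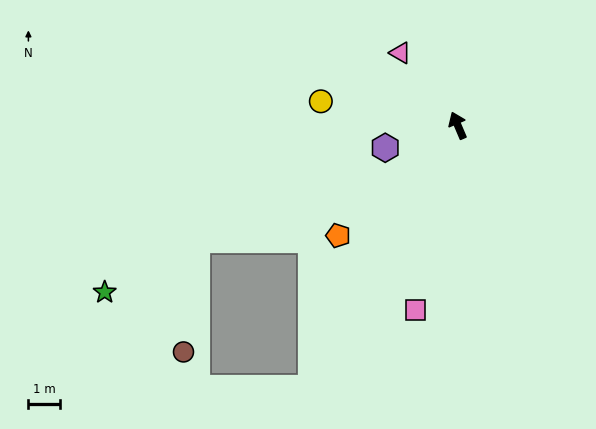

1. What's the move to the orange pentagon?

turn left 110°, forward 5.1 m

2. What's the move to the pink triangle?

turn left 15°, forward 2.9 m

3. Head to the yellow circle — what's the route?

turn left 57°, forward 4.4 m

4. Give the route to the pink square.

turn left 144°, forward 6.0 m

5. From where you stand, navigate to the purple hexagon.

turn left 84°, forward 2.4 m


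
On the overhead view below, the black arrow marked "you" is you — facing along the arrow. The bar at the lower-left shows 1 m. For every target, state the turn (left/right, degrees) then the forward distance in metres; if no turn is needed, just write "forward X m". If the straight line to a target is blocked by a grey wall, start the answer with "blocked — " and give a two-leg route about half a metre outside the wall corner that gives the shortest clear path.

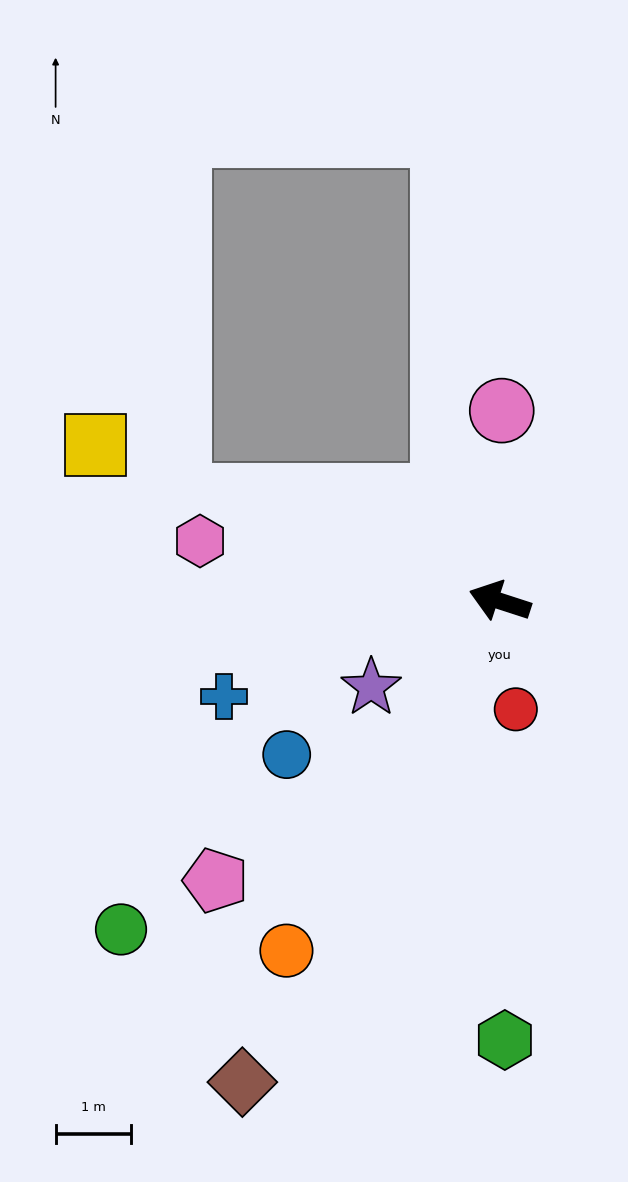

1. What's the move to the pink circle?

turn right 73°, forward 2.5 m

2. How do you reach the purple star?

turn left 52°, forward 2.1 m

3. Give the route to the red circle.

turn left 116°, forward 1.4 m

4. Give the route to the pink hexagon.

turn left 7°, forward 4.0 m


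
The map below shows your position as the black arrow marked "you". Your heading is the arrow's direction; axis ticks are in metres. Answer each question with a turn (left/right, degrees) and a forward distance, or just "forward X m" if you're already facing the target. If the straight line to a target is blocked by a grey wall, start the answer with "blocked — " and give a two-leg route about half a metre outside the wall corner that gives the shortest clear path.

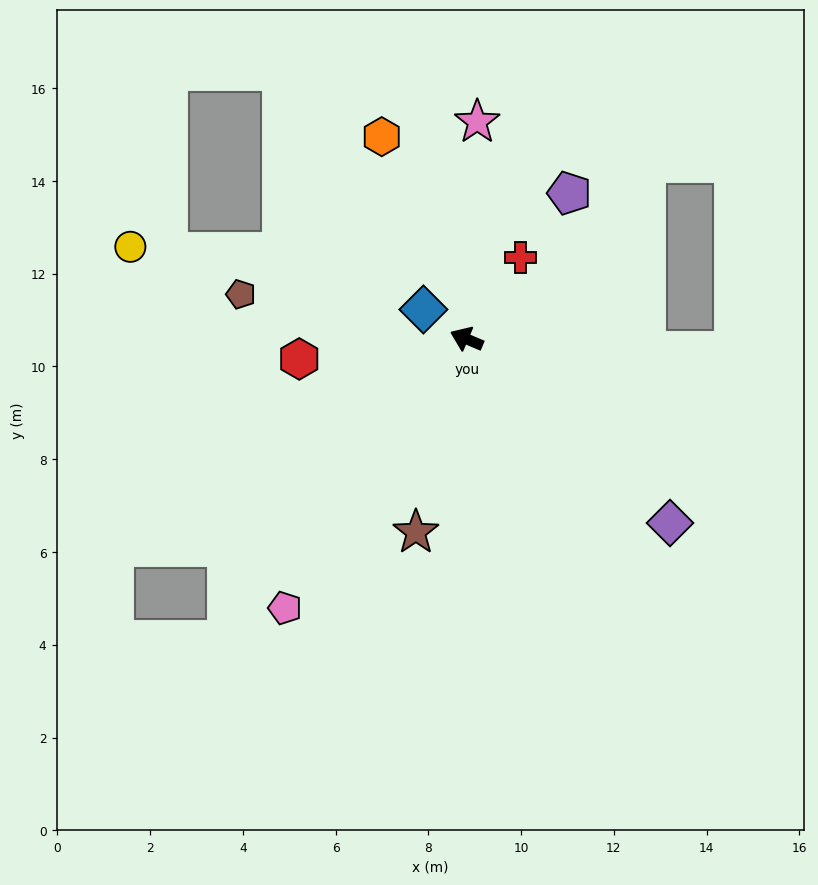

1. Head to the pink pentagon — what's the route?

turn left 79°, forward 7.0 m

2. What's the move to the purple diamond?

turn left 161°, forward 5.9 m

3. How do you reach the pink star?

turn right 70°, forward 4.7 m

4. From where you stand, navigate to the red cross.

turn right 100°, forward 2.1 m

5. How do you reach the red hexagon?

turn left 30°, forward 3.6 m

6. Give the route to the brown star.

turn left 98°, forward 4.3 m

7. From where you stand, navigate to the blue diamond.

turn right 11°, forward 1.1 m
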